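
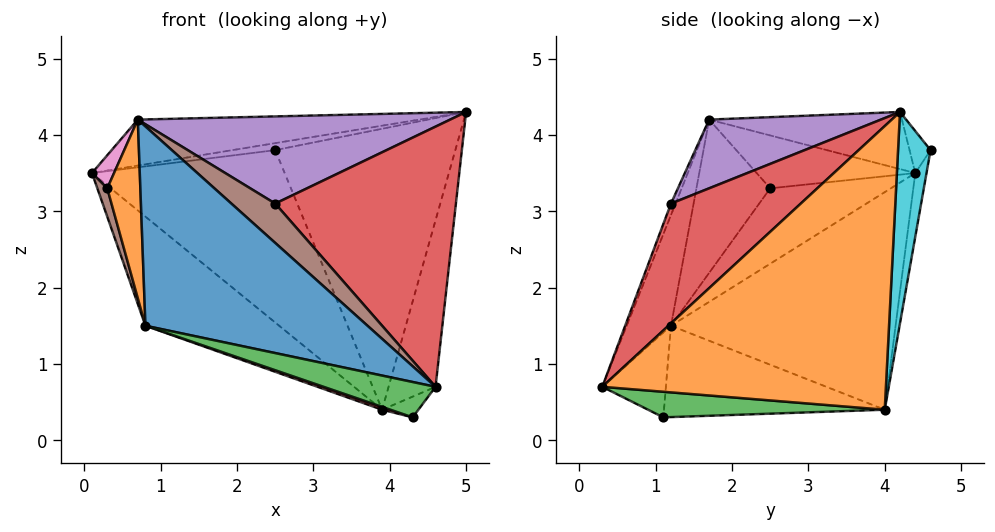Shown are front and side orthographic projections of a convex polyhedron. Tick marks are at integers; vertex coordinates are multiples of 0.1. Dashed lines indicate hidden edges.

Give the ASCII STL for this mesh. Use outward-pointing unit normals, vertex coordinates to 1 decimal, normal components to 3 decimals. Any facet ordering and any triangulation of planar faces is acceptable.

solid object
 facet normal -0.149 0.217 0.965
  outer loop
   vertex 0.7 1.7 4.2
   vertex 5.0 4.2 4.3
   vertex 0.1 4.4 3.5
  endloop
 endfacet
 facet normal 0.948 0.157 -0.276
  outer loop
   vertex 3.9 4.0 0.4
   vertex 5.0 4.2 4.3
   vertex 4.6 0.3 0.7
  endloop
 endfacet
 facet normal 0.905 0.139 -0.402
  outer loop
   vertex 3.9 4.0 0.4
   vertex 4.6 0.3 0.7
   vertex 4.3 1.1 0.3
  endloop
 endfacet
 facet normal 0.452 -0.630 0.632
  outer loop
   vertex 2.5 1.2 3.1
   vertex 4.6 0.3 0.7
   vertex 5.0 4.2 4.3
  endloop
 endfacet
 facet normal 0.310 -0.565 0.765
  outer loop
   vertex 2.5 1.2 3.1
   vertex 5.0 4.2 4.3
   vertex 0.7 1.7 4.2
  endloop
 endfacet
 facet normal -0.100 -0.957 0.271
  outer loop
   vertex 2.5 1.2 3.1
   vertex 0.7 1.7 4.2
   vertex 4.6 0.3 0.7
  endloop
 endfacet
 facet normal -0.944 -0.131 0.303
  outer loop
   vertex 0.3 2.5 3.3
   vertex 0.7 1.7 4.2
   vertex 0.1 4.4 3.5
  endloop
 endfacet
 facet normal -0.143 0.292 0.946
  outer loop
   vertex 2.5 4.6 3.8
   vertex 0.1 4.4 3.5
   vertex 5.0 4.2 4.3
  endloop
 endfacet
 facet normal -0.057 0.979 -0.196
  outer loop
   vertex 2.5 4.6 3.8
   vertex 3.9 4.0 0.4
   vertex 0.1 4.4 3.5
  endloop
 endfacet
 facet normal 0.177 0.979 -0.100
  outer loop
   vertex 2.5 4.6 3.8
   vertex 5.0 4.2 4.3
   vertex 3.9 4.0 0.4
  endloop
 endfacet
 facet normal -0.193 -0.966 0.172
  outer loop
   vertex 0.8 1.2 1.5
   vertex 4.6 0.3 0.7
   vertex 0.7 1.7 4.2
  endloop
 endfacet
 facet normal -0.912 -0.409 0.042
  outer loop
   vertex 0.8 1.2 1.5
   vertex 0.7 1.7 4.2
   vertex 0.3 2.5 3.3
  endloop
 endfacet
 facet normal -0.291 -0.513 -0.807
  outer loop
   vertex 0.8 1.2 1.5
   vertex 4.3 1.1 0.3
   vertex 4.6 0.3 0.7
  endloop
 endfacet
 facet normal -0.325 -0.012 -0.946
  outer loop
   vertex 0.8 1.2 1.5
   vertex 3.9 4.0 0.4
   vertex 4.3 1.1 0.3
  endloop
 endfacet
 facet normal -0.572 0.341 -0.746
  outer loop
   vertex 0.8 1.2 1.5
   vertex 0.1 4.4 3.5
   vertex 3.9 4.0 0.4
  endloop
 endfacet
 facet normal -0.974 -0.080 -0.213
  outer loop
   vertex 0.8 1.2 1.5
   vertex 0.3 2.5 3.3
   vertex 0.1 4.4 3.5
  endloop
 endfacet
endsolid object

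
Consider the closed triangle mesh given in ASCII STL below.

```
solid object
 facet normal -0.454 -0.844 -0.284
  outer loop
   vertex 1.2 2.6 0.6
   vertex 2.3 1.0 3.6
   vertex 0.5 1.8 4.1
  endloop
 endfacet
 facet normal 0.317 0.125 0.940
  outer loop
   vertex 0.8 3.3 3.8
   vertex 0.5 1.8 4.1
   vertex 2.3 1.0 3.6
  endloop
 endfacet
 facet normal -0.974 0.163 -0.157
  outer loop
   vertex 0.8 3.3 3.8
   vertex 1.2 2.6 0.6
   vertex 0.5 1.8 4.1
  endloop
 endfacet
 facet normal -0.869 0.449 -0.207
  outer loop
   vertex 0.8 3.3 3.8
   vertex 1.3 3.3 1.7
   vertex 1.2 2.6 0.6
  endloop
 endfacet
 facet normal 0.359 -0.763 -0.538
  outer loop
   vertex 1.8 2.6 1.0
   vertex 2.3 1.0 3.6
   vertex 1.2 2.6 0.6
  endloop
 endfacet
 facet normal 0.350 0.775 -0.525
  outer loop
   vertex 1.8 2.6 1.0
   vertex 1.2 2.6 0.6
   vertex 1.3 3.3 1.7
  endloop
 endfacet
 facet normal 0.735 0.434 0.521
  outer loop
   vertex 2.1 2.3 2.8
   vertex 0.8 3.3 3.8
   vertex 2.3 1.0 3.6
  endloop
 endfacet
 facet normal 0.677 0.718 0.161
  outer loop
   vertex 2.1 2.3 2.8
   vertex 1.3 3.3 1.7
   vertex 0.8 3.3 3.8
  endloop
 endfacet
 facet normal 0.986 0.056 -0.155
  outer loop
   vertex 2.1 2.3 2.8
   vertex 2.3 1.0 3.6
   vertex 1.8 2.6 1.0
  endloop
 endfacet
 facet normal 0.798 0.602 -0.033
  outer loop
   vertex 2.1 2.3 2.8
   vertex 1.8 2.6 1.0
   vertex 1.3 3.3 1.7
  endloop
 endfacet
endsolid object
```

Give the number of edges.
15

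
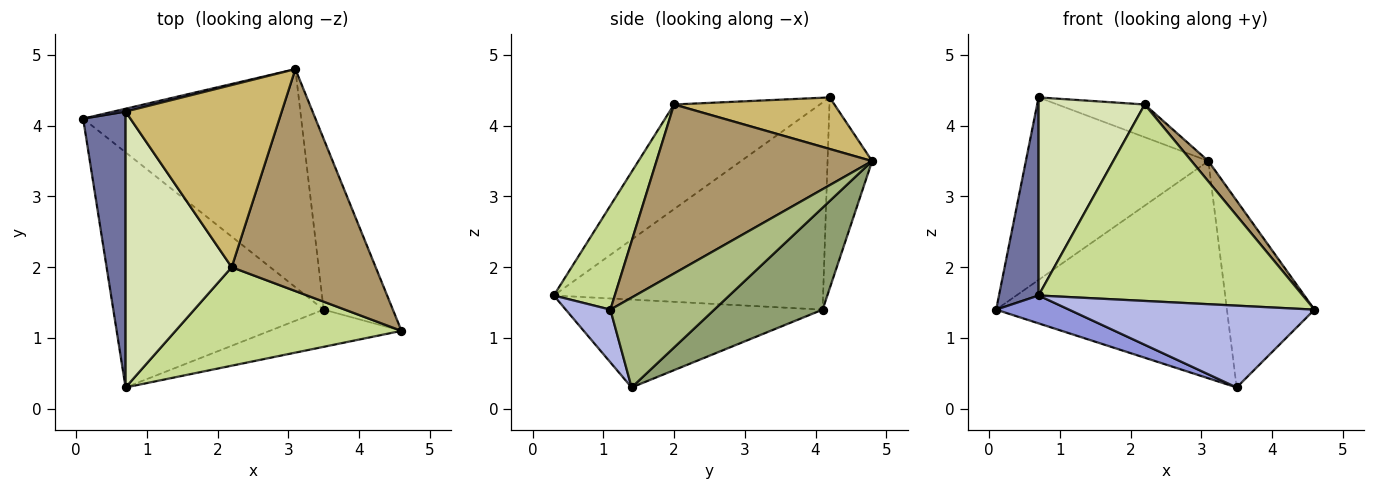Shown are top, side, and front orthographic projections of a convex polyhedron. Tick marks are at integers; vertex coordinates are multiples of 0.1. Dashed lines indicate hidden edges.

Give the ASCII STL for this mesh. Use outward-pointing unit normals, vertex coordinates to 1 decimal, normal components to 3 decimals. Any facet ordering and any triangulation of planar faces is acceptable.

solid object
 facet normal -0.970 -0.143 0.199
  outer loop
   vertex 0.7 4.2 4.4
   vertex 0.1 4.1 1.4
   vertex 0.7 0.3 1.6
  endloop
 endfacet
 facet normal -0.237 0.971 0.015
  outer loop
   vertex 3.1 4.8 3.5
   vertex 0.1 4.1 1.4
   vertex 0.7 4.2 4.4
  endloop
 endfacet
 facet normal -0.383 -0.109 -0.917
  outer loop
   vertex 3.5 1.4 0.3
   vertex 0.7 0.3 1.6
   vertex 0.1 4.1 1.4
  endloop
 endfacet
 facet normal 0.163 -0.898 -0.408
  outer loop
   vertex 3.5 1.4 0.3
   vertex 4.6 1.1 1.4
   vertex 0.7 0.3 1.6
  endloop
 endfacet
 facet normal 0.314 0.670 -0.673
  outer loop
   vertex 3.5 1.4 0.3
   vertex 0.1 4.1 1.4
   vertex 3.1 4.8 3.5
  endloop
 endfacet
 facet normal 0.659 0.555 -0.508
  outer loop
   vertex 3.5 1.4 0.3
   vertex 3.1 4.8 3.5
   vertex 4.6 1.1 1.4
  endloop
 endfacet
 facet normal 0.202 -0.875 0.439
  outer loop
   vertex 2.2 2.0 4.3
   vertex 0.7 0.3 1.6
   vertex 4.6 1.1 1.4
  endloop
 endfacet
 facet normal -0.625 -0.455 0.634
  outer loop
   vertex 2.2 2.0 4.3
   vertex 0.7 4.2 4.4
   vertex 0.7 0.3 1.6
  endloop
 endfacet
 facet normal 0.760 -0.059 0.647
  outer loop
   vertex 2.2 2.0 4.3
   vertex 4.6 1.1 1.4
   vertex 3.1 4.8 3.5
  endloop
 endfacet
 facet normal 0.309 0.168 0.936
  outer loop
   vertex 2.2 2.0 4.3
   vertex 3.1 4.8 3.5
   vertex 0.7 4.2 4.4
  endloop
 endfacet
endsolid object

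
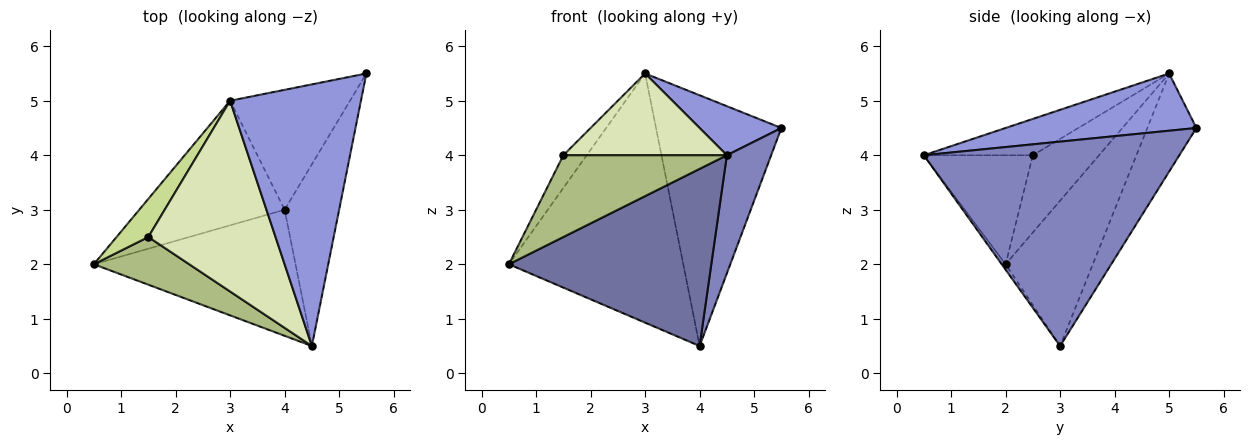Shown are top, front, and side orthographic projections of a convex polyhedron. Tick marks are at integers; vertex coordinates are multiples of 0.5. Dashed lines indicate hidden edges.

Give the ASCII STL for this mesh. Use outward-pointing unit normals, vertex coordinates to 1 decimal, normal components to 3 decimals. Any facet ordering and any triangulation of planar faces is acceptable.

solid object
 facet normal -0.016 -0.815 -0.580
  outer loop
   vertex 4.0 3.0 0.5
   vertex 4.5 0.5 4.0
   vertex 0.5 2.0 2.0
  endloop
 endfacet
 facet normal 0.953 -0.165 -0.254
  outer loop
   vertex 4.0 3.0 0.5
   vertex 5.5 5.5 4.5
   vertex 4.5 0.5 4.0
  endloop
 endfacet
 facet normal 0.395 -0.169 0.903
  outer loop
   vertex 3.0 5.0 5.5
   vertex 4.5 0.5 4.0
   vertex 5.5 5.5 4.5
  endloop
 endfacet
 facet normal -0.408 0.816 -0.408
  outer loop
   vertex 3.0 5.0 5.5
   vertex 4.0 3.0 0.5
   vertex 0.5 2.0 2.0
  endloop
 endfacet
 facet normal -0.333 0.851 -0.407
  outer loop
   vertex 3.0 5.0 5.5
   vertex 5.5 5.5 4.5
   vertex 4.0 3.0 0.5
  endloop
 endfacet
 facet normal -0.499 -0.749 0.437
  outer loop
   vertex 1.5 2.5 4.0
   vertex 0.5 2.0 2.0
   vertex 4.5 0.5 4.0
  endloop
 endfacet
 facet normal -0.879 0.310 0.362
  outer loop
   vertex 1.5 2.5 4.0
   vertex 3.0 5.0 5.5
   vertex 0.5 2.0 2.0
  endloop
 endfacet
 facet normal -0.254 -0.381 0.889
  outer loop
   vertex 1.5 2.5 4.0
   vertex 4.5 0.5 4.0
   vertex 3.0 5.0 5.5
  endloop
 endfacet
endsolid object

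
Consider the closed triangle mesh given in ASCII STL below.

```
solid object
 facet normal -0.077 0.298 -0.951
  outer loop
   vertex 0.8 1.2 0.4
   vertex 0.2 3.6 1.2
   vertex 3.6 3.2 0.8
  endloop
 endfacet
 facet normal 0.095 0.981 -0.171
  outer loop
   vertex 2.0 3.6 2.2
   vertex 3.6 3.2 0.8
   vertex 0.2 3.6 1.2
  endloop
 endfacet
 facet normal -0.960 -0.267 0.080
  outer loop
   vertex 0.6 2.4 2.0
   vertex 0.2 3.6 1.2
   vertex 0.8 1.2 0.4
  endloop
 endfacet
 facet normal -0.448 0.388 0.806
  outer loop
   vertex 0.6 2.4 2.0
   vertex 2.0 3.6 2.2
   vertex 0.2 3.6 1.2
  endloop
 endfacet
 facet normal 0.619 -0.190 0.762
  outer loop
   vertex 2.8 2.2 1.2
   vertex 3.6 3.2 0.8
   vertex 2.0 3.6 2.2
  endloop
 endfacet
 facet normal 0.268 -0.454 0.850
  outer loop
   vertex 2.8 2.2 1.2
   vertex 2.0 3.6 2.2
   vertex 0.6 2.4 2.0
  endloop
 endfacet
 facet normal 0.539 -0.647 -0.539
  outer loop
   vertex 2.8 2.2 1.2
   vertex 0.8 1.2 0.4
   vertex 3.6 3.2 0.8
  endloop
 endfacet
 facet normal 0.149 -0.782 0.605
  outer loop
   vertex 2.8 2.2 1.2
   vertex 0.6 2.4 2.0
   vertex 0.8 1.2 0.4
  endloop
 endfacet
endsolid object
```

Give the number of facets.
8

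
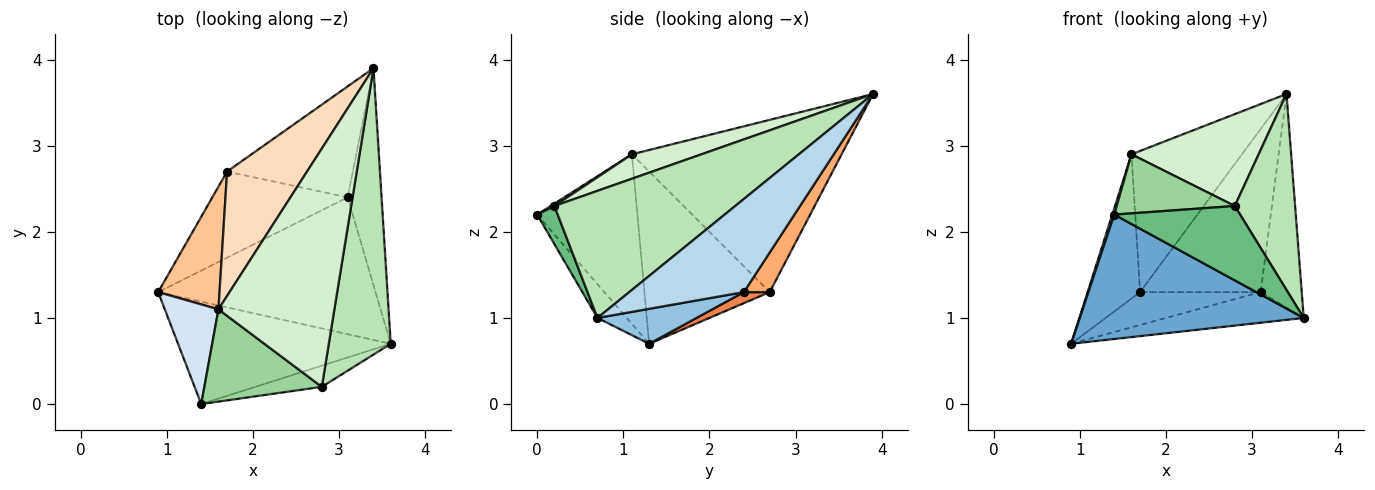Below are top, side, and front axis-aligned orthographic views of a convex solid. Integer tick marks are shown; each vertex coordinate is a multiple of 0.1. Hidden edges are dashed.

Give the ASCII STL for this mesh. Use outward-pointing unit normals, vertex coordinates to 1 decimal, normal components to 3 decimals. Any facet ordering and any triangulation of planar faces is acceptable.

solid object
 facet normal -0.100 -0.768 -0.632
  outer loop
   vertex 1.4 0.0 2.2
   vertex 0.9 1.3 0.7
   vertex 3.6 0.7 1.0
  endloop
 endfacet
 facet normal 0.155 0.216 -0.964
  outer loop
   vertex 3.1 2.4 1.3
   vertex 3.6 0.7 1.0
   vertex 0.9 1.3 0.7
  endloop
 endfacet
 facet normal 0.890 0.319 -0.324
  outer loop
   vertex 3.1 2.4 1.3
   vertex 3.4 3.9 3.6
   vertex 3.6 0.7 1.0
  endloop
 endfacet
 facet normal -0.953 -0.019 0.302
  outer loop
   vertex 1.6 1.1 2.9
   vertex 0.9 1.3 0.7
   vertex 1.4 0.0 2.2
  endloop
 endfacet
 facet normal 0.076 0.356 -0.932
  outer loop
   vertex 1.7 2.7 1.3
   vertex 3.1 2.4 1.3
   vertex 0.9 1.3 0.7
  endloop
 endfacet
 facet normal 0.174 0.814 -0.554
  outer loop
   vertex 1.7 2.7 1.3
   vertex 3.4 3.9 3.6
   vertex 3.1 2.4 1.3
  endloop
 endfacet
 facet normal -0.876 0.367 0.312
  outer loop
   vertex 1.7 2.7 1.3
   vertex 0.9 1.3 0.7
   vertex 1.6 1.1 2.9
  endloop
 endfacet
 facet normal -0.818 0.431 0.380
  outer loop
   vertex 1.7 2.7 1.3
   vertex 1.6 1.1 2.9
   vertex 3.4 3.9 3.6
  endloop
 endfacet
 facet normal 0.155 -0.950 -0.270
  outer loop
   vertex 2.8 0.2 2.3
   vertex 1.4 0.0 2.2
   vertex 3.6 0.7 1.0
  endloop
 endfacet
 facet normal 0.017 -0.539 0.842
  outer loop
   vertex 2.8 0.2 2.3
   vertex 1.6 1.1 2.9
   vertex 1.4 0.0 2.2
  endloop
 endfacet
 facet normal 0.861 -0.287 0.420
  outer loop
   vertex 2.8 0.2 2.3
   vertex 3.6 0.7 1.0
   vertex 3.4 3.9 3.6
  endloop
 endfacet
 facet normal 0.193 -0.353 0.916
  outer loop
   vertex 2.8 0.2 2.3
   vertex 3.4 3.9 3.6
   vertex 1.6 1.1 2.9
  endloop
 endfacet
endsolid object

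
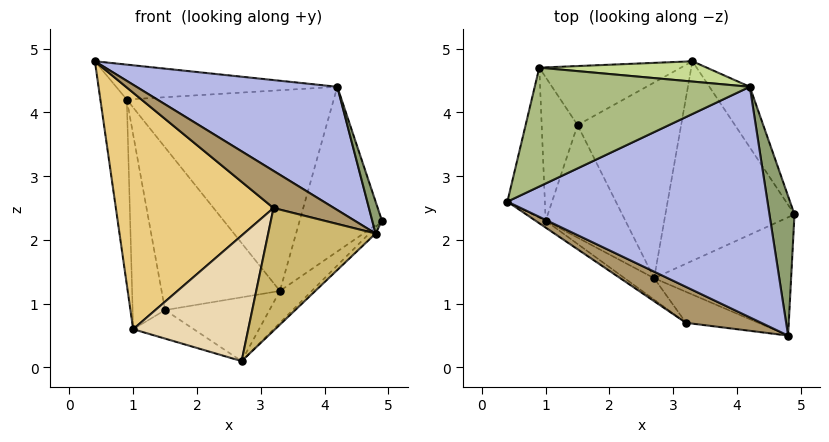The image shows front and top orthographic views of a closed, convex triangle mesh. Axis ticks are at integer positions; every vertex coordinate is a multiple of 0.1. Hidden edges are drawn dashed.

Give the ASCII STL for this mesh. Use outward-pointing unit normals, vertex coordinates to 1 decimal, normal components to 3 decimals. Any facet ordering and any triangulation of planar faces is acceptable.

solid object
 facet normal 0.675 0.116 -0.728
  outer loop
   vertex 2.7 1.4 0.1
   vertex 3.3 4.8 1.2
   vertex 4.9 2.4 2.3
  endloop
 endfacet
 facet normal 0.855 0.487 -0.179
  outer loop
   vertex 4.2 4.4 4.4
   vertex 4.9 2.4 2.3
   vertex 3.3 4.8 1.2
  endloop
 endfacet
 facet normal 0.698 0.039 -0.715
  outer loop
   vertex 4.8 0.5 2.1
   vertex 2.7 1.4 0.1
   vertex 4.9 2.4 2.3
  endloop
 endfacet
 facet normal 0.301 -0.450 0.841
  outer loop
   vertex 4.8 0.5 2.1
   vertex 4.2 4.4 4.4
   vertex 0.4 2.6 4.8
  endloop
 endfacet
 facet normal 0.916 -0.089 0.390
  outer loop
   vertex 4.8 0.5 2.1
   vertex 4.9 2.4 2.3
   vertex 4.2 4.4 4.4
  endloop
 endfacet
 facet normal -0.033 0.282 0.959
  outer loop
   vertex 0.9 4.7 4.2
   vertex 0.4 2.6 4.8
   vertex 4.2 4.4 4.4
  endloop
 endfacet
 facet normal 0.084 0.991 0.100
  outer loop
   vertex 0.9 4.7 4.2
   vertex 4.2 4.4 4.4
   vertex 3.3 4.8 1.2
  endloop
 endfacet
 facet normal -0.970 0.188 -0.152
  outer loop
   vertex 0.9 4.7 4.2
   vertex 1.0 2.3 0.6
   vertex 0.4 2.6 4.8
  endloop
 endfacet
 facet normal 0.084 -0.716 0.693
  outer loop
   vertex 3.2 0.7 2.5
   vertex 4.8 0.5 2.1
   vertex 0.4 2.6 4.8
  endloop
 endfacet
 facet normal -0.179 -0.954 -0.241
  outer loop
   vertex 3.2 0.7 2.5
   vertex 2.7 1.4 0.1
   vertex 4.8 0.5 2.1
  endloop
 endfacet
 facet normal -0.575 -0.818 -0.024
  outer loop
   vertex 3.2 0.7 2.5
   vertex 0.4 2.6 4.8
   vertex 1.0 2.3 0.6
  endloop
 endfacet
 facet normal -0.496 -0.856 -0.146
  outer loop
   vertex 3.2 0.7 2.5
   vertex 1.0 2.3 0.6
   vertex 2.7 1.4 0.1
  endloop
 endfacet
 facet normal -0.014 0.310 -0.951
  outer loop
   vertex 1.5 3.8 0.9
   vertex 3.3 4.8 1.2
   vertex 2.7 1.4 0.1
  endloop
 endfacet
 facet normal -0.153 0.243 -0.958
  outer loop
   vertex 1.5 3.8 0.9
   vertex 2.7 1.4 0.1
   vertex 1.0 2.3 0.6
  endloop
 endfacet
 facet normal -0.422 0.852 -0.309
  outer loop
   vertex 1.5 3.8 0.9
   vertex 0.9 4.7 4.2
   vertex 3.3 4.8 1.2
  endloop
 endfacet
 facet normal -0.899 0.352 -0.259
  outer loop
   vertex 1.5 3.8 0.9
   vertex 1.0 2.3 0.6
   vertex 0.9 4.7 4.2
  endloop
 endfacet
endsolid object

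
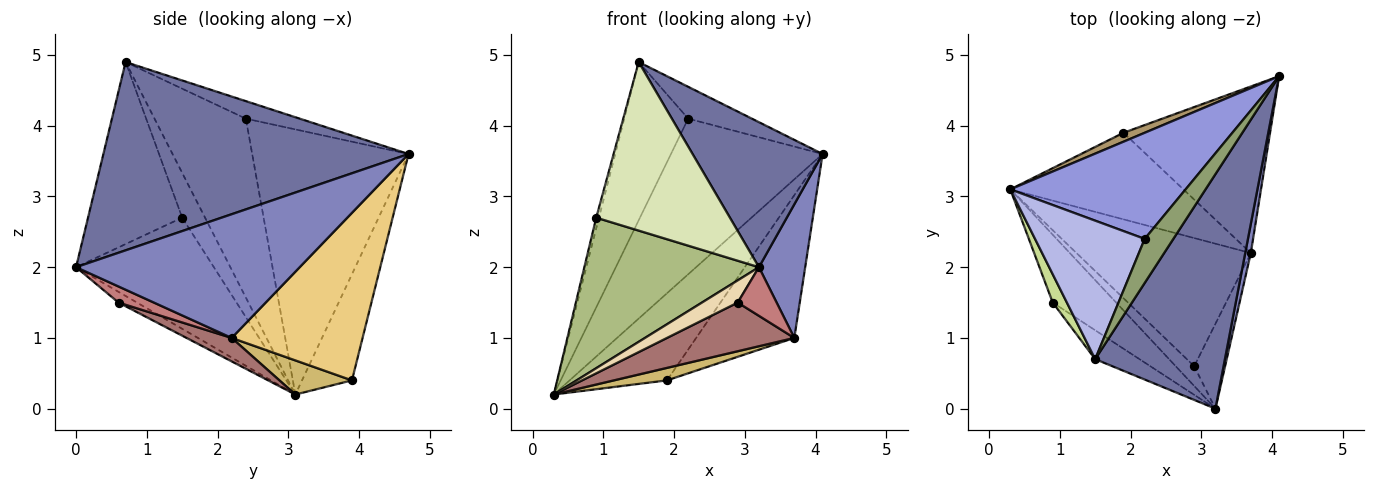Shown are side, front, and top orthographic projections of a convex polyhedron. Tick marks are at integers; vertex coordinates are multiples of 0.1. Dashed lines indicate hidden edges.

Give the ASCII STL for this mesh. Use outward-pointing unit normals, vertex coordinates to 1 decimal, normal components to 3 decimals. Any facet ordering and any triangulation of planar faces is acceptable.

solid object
 facet normal 0.777 -0.331 0.535
  outer loop
   vertex 1.5 0.7 4.9
   vertex 3.2 0.0 2.0
   vertex 4.1 4.7 3.6
  endloop
 endfacet
 facet normal 0.978 -0.202 0.044
  outer loop
   vertex 3.7 2.2 1.0
   vertex 4.1 4.7 3.6
   vertex 3.2 0.0 2.0
  endloop
 endfacet
 facet normal -0.648 0.629 0.429
  outer loop
   vertex 2.2 2.4 4.1
   vertex 4.1 4.7 3.6
   vertex 0.3 3.1 0.2
  endloop
 endfacet
 facet normal -0.732 0.513 0.449
  outer loop
   vertex 2.2 2.4 4.1
   vertex 0.3 3.1 0.2
   vertex 1.5 0.7 4.9
  endloop
 endfacet
 facet normal -0.444 0.525 0.726
  outer loop
   vertex 2.2 2.4 4.1
   vertex 1.5 0.7 4.9
   vertex 4.1 4.7 3.6
  endloop
 endfacet
 facet normal -0.584 -0.740 -0.333
  outer loop
   vertex 0.9 1.5 2.7
   vertex 0.3 3.1 0.2
   vertex 3.2 0.0 2.0
  endloop
 endfacet
 facet normal -0.948 0.112 0.299
  outer loop
   vertex 0.9 1.5 2.7
   vertex 1.5 0.7 4.9
   vertex 0.3 3.1 0.2
  endloop
 endfacet
 facet normal -0.570 -0.810 -0.139
  outer loop
   vertex 0.9 1.5 2.7
   vertex 3.2 0.0 2.0
   vertex 1.5 0.7 4.9
  endloop
 endfacet
 facet normal -0.454 0.886 0.091
  outer loop
   vertex 1.9 3.9 0.4
   vertex 0.3 3.1 0.2
   vertex 4.1 4.7 3.6
  endloop
 endfacet
 facet normal 0.191 -0.140 -0.971
  outer loop
   vertex 1.9 3.9 0.4
   vertex 3.7 2.2 1.0
   vertex 0.3 3.1 0.2
  endloop
 endfacet
 facet normal 0.655 0.492 -0.573
  outer loop
   vertex 1.9 3.9 0.4
   vertex 4.1 4.7 3.6
   vertex 3.7 2.2 1.0
  endloop
 endfacet
 facet normal -0.360 -0.697 -0.620
  outer loop
   vertex 2.9 0.6 1.5
   vertex 3.2 0.0 2.0
   vertex 0.3 3.1 0.2
  endloop
 endfacet
 facet normal 0.125 -0.352 -0.927
  outer loop
   vertex 2.9 0.6 1.5
   vertex 0.3 3.1 0.2
   vertex 3.7 2.2 1.0
  endloop
 endfacet
 facet normal 0.412 -0.453 -0.791
  outer loop
   vertex 2.9 0.6 1.5
   vertex 3.7 2.2 1.0
   vertex 3.2 0.0 2.0
  endloop
 endfacet
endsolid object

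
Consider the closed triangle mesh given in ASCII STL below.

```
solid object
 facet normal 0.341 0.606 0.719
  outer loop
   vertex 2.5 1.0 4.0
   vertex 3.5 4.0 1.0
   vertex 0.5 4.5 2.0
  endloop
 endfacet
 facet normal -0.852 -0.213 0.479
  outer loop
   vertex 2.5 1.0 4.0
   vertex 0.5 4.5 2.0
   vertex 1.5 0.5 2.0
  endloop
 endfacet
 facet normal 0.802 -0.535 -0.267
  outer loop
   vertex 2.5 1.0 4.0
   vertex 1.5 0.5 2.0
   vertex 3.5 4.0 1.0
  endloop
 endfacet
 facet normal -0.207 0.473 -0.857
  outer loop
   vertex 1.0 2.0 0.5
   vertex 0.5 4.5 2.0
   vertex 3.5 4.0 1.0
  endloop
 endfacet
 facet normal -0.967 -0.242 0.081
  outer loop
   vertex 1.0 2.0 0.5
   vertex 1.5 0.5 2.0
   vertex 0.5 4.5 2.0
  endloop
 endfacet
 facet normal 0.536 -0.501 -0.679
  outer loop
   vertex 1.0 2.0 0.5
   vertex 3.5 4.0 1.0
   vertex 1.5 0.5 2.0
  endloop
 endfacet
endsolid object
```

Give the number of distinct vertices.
5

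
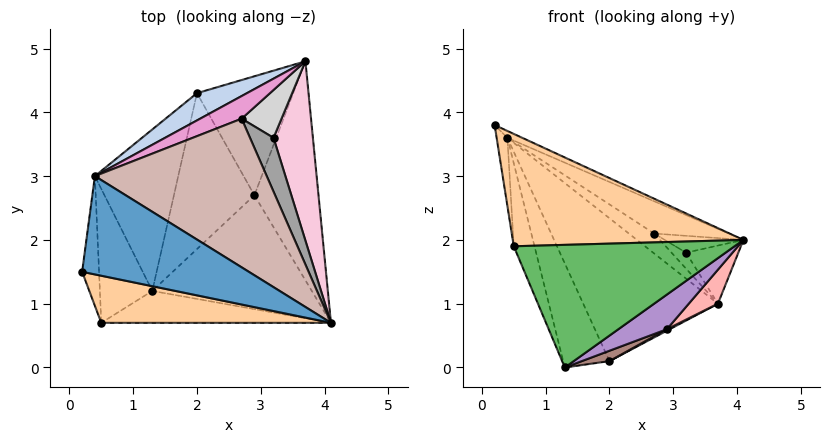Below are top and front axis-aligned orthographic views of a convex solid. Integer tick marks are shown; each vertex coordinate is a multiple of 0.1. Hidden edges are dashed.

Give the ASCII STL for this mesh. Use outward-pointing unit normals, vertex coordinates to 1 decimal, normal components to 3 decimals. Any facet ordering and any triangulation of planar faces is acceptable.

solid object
 facet normal 0.429 0.063 0.901
  outer loop
   vertex 0.4 3.0 3.6
   vertex 0.2 1.5 3.8
   vertex 4.1 0.7 2.0
  endloop
 endfacet
 facet normal -0.362 0.916 0.175
  outer loop
   vertex 0.4 3.0 3.6
   vertex 3.7 4.8 1.0
   vertex 2.0 4.3 0.1
  endloop
 endfacet
 facet normal -0.916 0.218 -0.338
  outer loop
   vertex 0.4 3.0 3.6
   vertex 2.0 4.3 0.1
   vertex 1.3 1.2 0.0
  endloop
 endfacet
 facet normal -0.011 -0.922 0.387
  outer loop
   vertex 0.5 0.7 1.9
   vertex 4.1 0.7 2.0
   vertex 0.2 1.5 3.8
  endloop
 endfacet
 facet normal 0.007 -0.968 -0.252
  outer loop
   vertex 0.5 0.7 1.9
   vertex 1.3 1.2 0.0
   vertex 4.1 0.7 2.0
  endloop
 endfacet
 facet normal -0.975 0.104 -0.198
  outer loop
   vertex 0.5 0.7 1.9
   vertex 0.2 1.5 3.8
   vertex 0.4 3.0 3.6
  endloop
 endfacet
 facet normal -0.920 0.206 -0.333
  outer loop
   vertex 0.5 0.7 1.9
   vertex 0.4 3.0 3.6
   vertex 1.3 1.2 0.0
  endloop
 endfacet
 facet normal 0.668 -0.114 -0.736
  outer loop
   vertex 2.9 2.7 0.6
   vertex 3.7 4.8 1.0
   vertex 4.1 0.7 2.0
  endloop
 endfacet
 facet normal 0.534 -0.246 -0.809
  outer loop
   vertex 2.9 2.7 0.6
   vertex 4.1 0.7 2.0
   vertex 1.3 1.2 0.0
  endloop
 endfacet
 facet normal 0.470 -0.011 -0.882
  outer loop
   vertex 2.9 2.7 0.6
   vertex 2.0 4.3 0.1
   vertex 3.7 4.8 1.0
  endloop
 endfacet
 facet normal 0.400 -0.061 -0.915
  outer loop
   vertex 2.9 2.7 0.6
   vertex 1.3 1.2 0.0
   vertex 2.0 4.3 0.1
  endloop
 endfacet
 facet normal 0.485 0.185 0.855
  outer loop
   vertex 2.7 3.9 2.1
   vertex 0.4 3.0 3.6
   vertex 4.1 0.7 2.0
  endloop
 endfacet
 facet normal 0.225 0.644 0.731
  outer loop
   vertex 2.7 3.9 2.1
   vertex 3.7 4.8 1.0
   vertex 0.4 3.0 3.6
  endloop
 endfacet
 facet normal 0.616 0.243 0.749
  outer loop
   vertex 3.2 3.6 1.8
   vertex 4.1 0.7 2.0
   vertex 3.7 4.8 1.0
  endloop
 endfacet
 facet normal 0.601 0.239 0.763
  outer loop
   vertex 3.2 3.6 1.8
   vertex 2.7 3.9 2.1
   vertex 4.1 0.7 2.0
  endloop
 endfacet
 facet normal 0.605 0.252 0.756
  outer loop
   vertex 3.2 3.6 1.8
   vertex 3.7 4.8 1.0
   vertex 2.7 3.9 2.1
  endloop
 endfacet
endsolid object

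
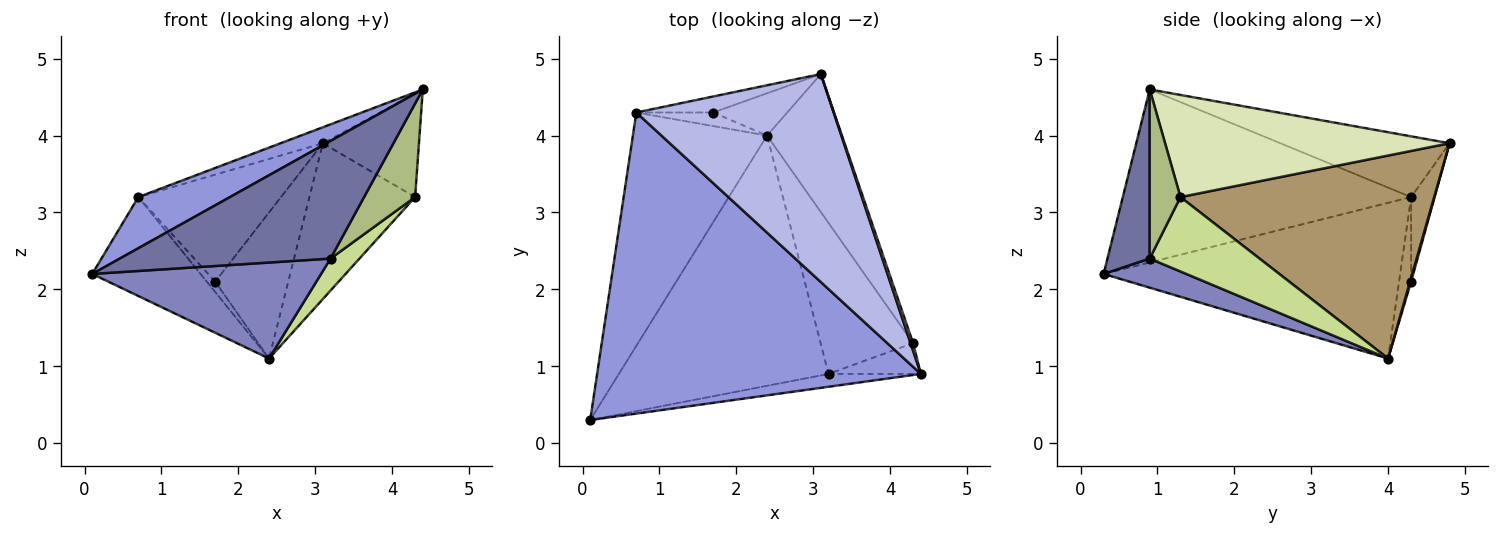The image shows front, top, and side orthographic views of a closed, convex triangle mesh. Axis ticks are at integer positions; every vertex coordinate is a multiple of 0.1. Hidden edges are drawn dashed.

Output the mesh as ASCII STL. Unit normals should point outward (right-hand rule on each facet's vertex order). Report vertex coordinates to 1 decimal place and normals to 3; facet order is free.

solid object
 facet normal 0.196 -0.975 -0.107
  outer loop
   vertex 3.2 0.9 2.4
   vertex 4.4 0.9 4.6
   vertex 0.1 0.3 2.2
  endloop
 endfacet
 facet normal 0.128 -0.355 -0.926
  outer loop
   vertex 3.2 0.9 2.4
   vertex 0.1 0.3 2.2
   vertex 2.4 4.0 1.1
  endloop
 endfacet
 facet normal -0.466 -0.148 0.872
  outer loop
   vertex 0.7 4.3 3.2
   vertex 0.1 0.3 2.2
   vertex 4.4 0.9 4.6
  endloop
 endfacet
 facet normal -0.293 0.073 0.953
  outer loop
   vertex 0.7 4.3 3.2
   vertex 4.4 0.9 4.6
   vertex 3.1 4.8 3.9
  endloop
 endfacet
 facet normal -0.730 0.267 -0.629
  outer loop
   vertex 0.7 4.3 3.2
   vertex 2.4 4.0 1.1
   vertex 0.1 0.3 2.2
  endloop
 endfacet
 facet normal 0.497 -0.824 -0.271
  outer loop
   vertex 4.3 1.3 3.2
   vertex 4.4 0.9 4.6
   vertex 3.2 0.9 2.4
  endloop
 endfacet
 facet normal 0.618 -0.163 -0.769
  outer loop
   vertex 4.3 1.3 3.2
   vertex 3.2 0.9 2.4
   vertex 2.4 4.0 1.1
  endloop
 endfacet
 facet normal 0.947 0.320 0.024
  outer loop
   vertex 4.3 1.3 3.2
   vertex 3.1 4.8 3.9
   vertex 4.4 0.9 4.6
  endloop
 endfacet
 facet normal 0.874 0.364 -0.322
  outer loop
   vertex 4.3 1.3 3.2
   vertex 2.4 4.0 1.1
   vertex 3.1 4.8 3.9
  endloop
 endfacet
 facet normal 0.014 0.960 -0.278
  outer loop
   vertex 1.7 4.3 2.1
   vertex 3.1 4.8 3.9
   vertex 2.4 4.0 1.1
  endloop
 endfacet
 facet normal -0.161 0.976 -0.146
  outer loop
   vertex 1.7 4.3 2.1
   vertex 0.7 4.3 3.2
   vertex 3.1 4.8 3.9
  endloop
 endfacet
 facet normal -0.658 0.458 -0.598
  outer loop
   vertex 1.7 4.3 2.1
   vertex 2.4 4.0 1.1
   vertex 0.7 4.3 3.2
  endloop
 endfacet
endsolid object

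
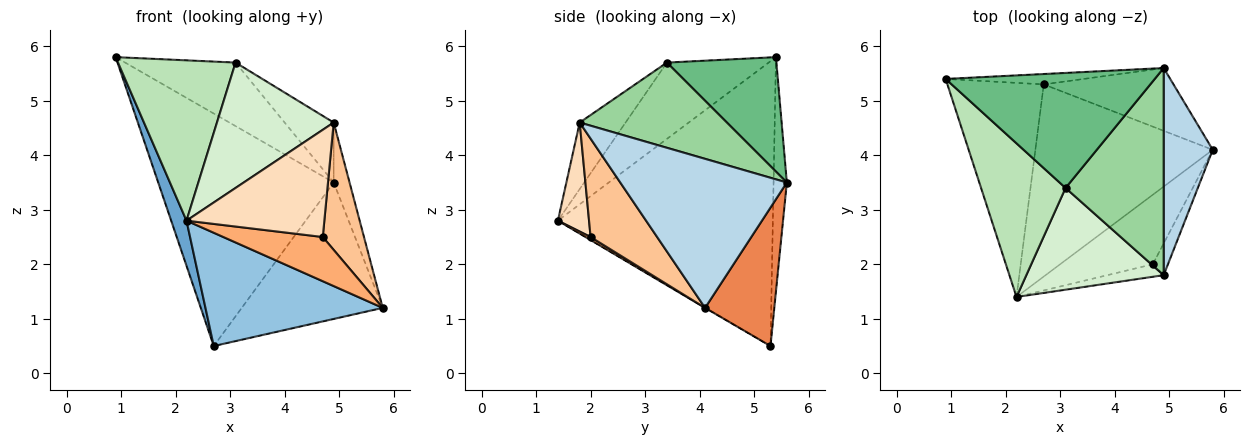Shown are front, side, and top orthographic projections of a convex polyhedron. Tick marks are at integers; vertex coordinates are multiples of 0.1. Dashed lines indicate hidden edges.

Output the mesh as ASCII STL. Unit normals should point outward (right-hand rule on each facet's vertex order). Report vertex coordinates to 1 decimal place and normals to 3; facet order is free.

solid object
 facet normal -0.945 -0.067 -0.320
  outer loop
   vertex 2.7 5.3 0.5
   vertex 2.2 1.4 2.8
   vertex 0.9 5.4 5.8
  endloop
 endfacet
 facet normal -0.002 -0.508 -0.861
  outer loop
   vertex 2.7 5.3 0.5
   vertex 5.8 4.1 1.2
   vertex 2.2 1.4 2.8
  endloop
 endfacet
 facet normal 0.946 0.090 0.311
  outer loop
   vertex 4.9 5.6 3.5
   vertex 4.9 1.8 4.6
   vertex 5.8 4.1 1.2
  endloop
 endfacet
 facet normal -0.075 0.996 -0.044
  outer loop
   vertex 4.9 5.6 3.5
   vertex 2.7 5.3 0.5
   vertex 0.9 5.4 5.8
  endloop
 endfacet
 facet normal 0.407 0.830 -0.382
  outer loop
   vertex 4.9 5.6 3.5
   vertex 5.8 4.1 1.2
   vertex 2.7 5.3 0.5
  endloop
 endfacet
 facet normal 0.028 -0.537 -0.843
  outer loop
   vertex 4.7 2.0 2.5
   vertex 2.2 1.4 2.8
   vertex 5.8 4.1 1.2
  endloop
 endfacet
 facet normal 0.843 -0.522 -0.130
  outer loop
   vertex 4.7 2.0 2.5
   vertex 5.8 4.1 1.2
   vertex 4.9 1.8 4.6
  endloop
 endfacet
 facet normal 0.219 -0.969 -0.113
  outer loop
   vertex 4.7 2.0 2.5
   vertex 4.9 1.8 4.6
   vertex 2.2 1.4 2.8
  endloop
 endfacet
 facet normal 0.432 0.436 0.789
  outer loop
   vertex 3.1 3.4 5.7
   vertex 4.9 5.6 3.5
   vertex 0.9 5.4 5.8
  endloop
 endfacet
 facet normal 0.641 0.214 0.738
  outer loop
   vertex 3.1 3.4 5.7
   vertex 4.9 1.8 4.6
   vertex 4.9 5.6 3.5
  endloop
 endfacet
 facet normal -0.530 -0.612 0.587
  outer loop
   vertex 3.1 3.4 5.7
   vertex 0.9 5.4 5.8
   vertex 2.2 1.4 2.8
  endloop
 endfacet
 facet normal -0.292 -0.743 0.603
  outer loop
   vertex 3.1 3.4 5.7
   vertex 2.2 1.4 2.8
   vertex 4.9 1.8 4.6
  endloop
 endfacet
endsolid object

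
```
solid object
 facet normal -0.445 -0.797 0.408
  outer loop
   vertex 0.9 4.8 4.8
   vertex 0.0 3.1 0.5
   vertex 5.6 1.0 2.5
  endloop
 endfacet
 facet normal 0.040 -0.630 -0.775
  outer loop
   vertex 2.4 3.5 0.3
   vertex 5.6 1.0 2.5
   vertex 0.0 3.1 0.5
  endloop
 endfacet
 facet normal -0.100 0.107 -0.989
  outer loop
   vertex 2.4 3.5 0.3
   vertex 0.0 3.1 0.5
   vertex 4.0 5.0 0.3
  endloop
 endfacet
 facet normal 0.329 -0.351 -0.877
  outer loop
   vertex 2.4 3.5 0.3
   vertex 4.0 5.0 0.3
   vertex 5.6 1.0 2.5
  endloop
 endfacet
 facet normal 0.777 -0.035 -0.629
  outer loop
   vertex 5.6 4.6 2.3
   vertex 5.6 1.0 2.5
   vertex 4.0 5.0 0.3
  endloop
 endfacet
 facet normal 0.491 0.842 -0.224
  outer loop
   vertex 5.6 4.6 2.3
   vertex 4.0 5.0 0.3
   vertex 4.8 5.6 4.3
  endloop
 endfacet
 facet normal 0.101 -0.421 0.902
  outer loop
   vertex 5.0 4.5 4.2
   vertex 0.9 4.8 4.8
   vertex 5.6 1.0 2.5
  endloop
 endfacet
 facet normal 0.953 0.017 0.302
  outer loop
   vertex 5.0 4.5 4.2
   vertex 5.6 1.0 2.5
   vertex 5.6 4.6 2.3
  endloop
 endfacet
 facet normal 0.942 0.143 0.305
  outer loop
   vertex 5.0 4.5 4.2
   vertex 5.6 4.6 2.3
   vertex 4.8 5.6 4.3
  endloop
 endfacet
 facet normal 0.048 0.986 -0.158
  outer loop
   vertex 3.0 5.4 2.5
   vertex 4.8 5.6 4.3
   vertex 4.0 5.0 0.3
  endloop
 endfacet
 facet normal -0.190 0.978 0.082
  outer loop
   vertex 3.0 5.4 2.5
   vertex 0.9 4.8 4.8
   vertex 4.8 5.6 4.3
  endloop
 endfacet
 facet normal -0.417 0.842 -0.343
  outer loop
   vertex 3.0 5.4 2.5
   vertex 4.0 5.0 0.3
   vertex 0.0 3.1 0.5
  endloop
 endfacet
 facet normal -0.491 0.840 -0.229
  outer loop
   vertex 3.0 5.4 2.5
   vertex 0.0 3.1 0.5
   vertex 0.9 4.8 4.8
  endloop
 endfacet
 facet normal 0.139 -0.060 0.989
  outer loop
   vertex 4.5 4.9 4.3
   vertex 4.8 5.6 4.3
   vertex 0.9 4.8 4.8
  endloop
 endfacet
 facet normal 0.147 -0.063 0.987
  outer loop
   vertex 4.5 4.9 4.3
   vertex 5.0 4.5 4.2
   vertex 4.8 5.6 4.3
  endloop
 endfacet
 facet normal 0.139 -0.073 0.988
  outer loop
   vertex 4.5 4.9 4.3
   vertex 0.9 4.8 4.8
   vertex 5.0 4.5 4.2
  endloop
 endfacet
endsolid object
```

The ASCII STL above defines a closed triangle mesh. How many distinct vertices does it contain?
10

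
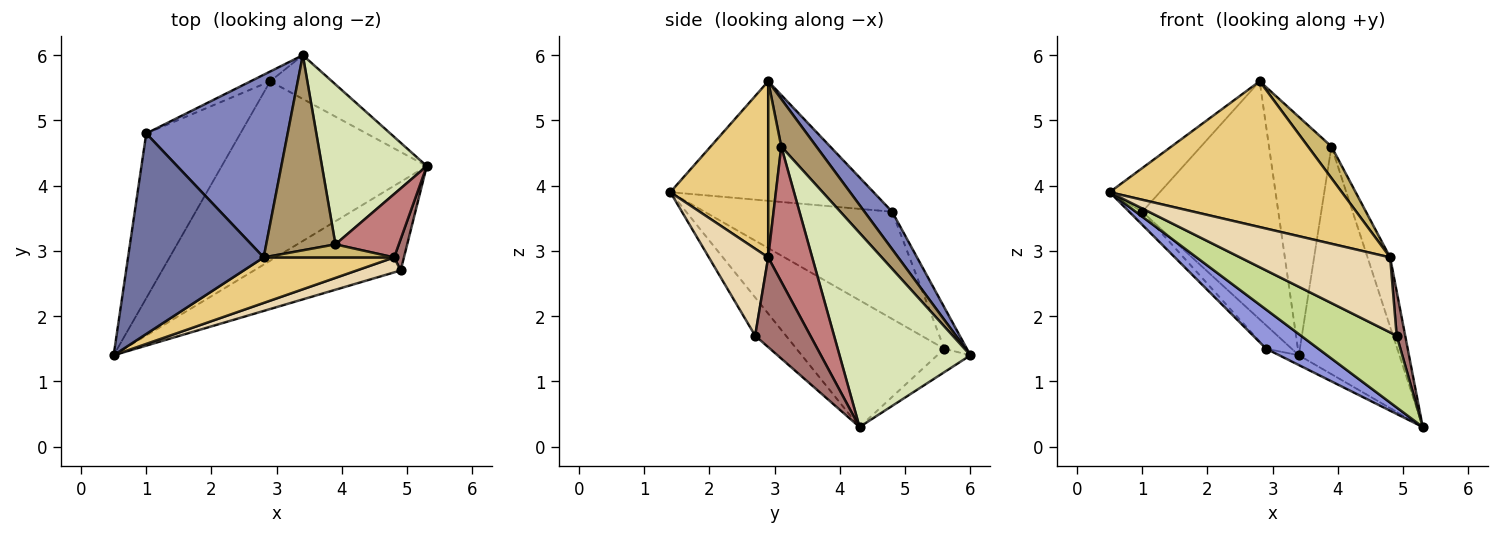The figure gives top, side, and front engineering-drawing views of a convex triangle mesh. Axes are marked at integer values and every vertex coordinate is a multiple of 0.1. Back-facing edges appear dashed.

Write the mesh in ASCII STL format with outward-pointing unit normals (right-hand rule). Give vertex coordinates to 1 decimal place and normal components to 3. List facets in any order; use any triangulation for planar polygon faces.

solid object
 facet normal -0.652 0.161 0.740
  outer loop
   vertex 1.0 4.8 3.6
   vertex 0.5 1.4 3.9
   vertex 2.8 2.9 5.6
  endloop
 endfacet
 facet normal 0.159 0.783 0.601
  outer loop
   vertex 1.0 4.8 3.6
   vertex 2.8 2.9 5.6
   vertex 3.4 6.0 1.4
  endloop
 endfacet
 facet normal -0.517 -0.182 -0.836
  outer loop
   vertex 2.9 5.6 1.5
   vertex 5.3 4.3 0.3
   vertex 0.5 1.4 3.9
  endloop
 endfacet
 facet normal -0.347 0.205 -0.915
  outer loop
   vertex 2.9 5.6 1.5
   vertex 3.4 6.0 1.4
   vertex 5.3 4.3 0.3
  endloop
 endfacet
 facet normal -0.750 0.052 -0.659
  outer loop
   vertex 2.9 5.6 1.5
   vertex 0.5 1.4 3.9
   vertex 1.0 4.8 3.6
  endloop
 endfacet
 facet normal -0.632 0.715 -0.299
  outer loop
   vertex 2.9 5.6 1.5
   vertex 1.0 4.8 3.6
   vertex 3.4 6.0 1.4
  endloop
 endfacet
 facet normal -0.199 -0.617 -0.762
  outer loop
   vertex 4.9 2.7 1.7
   vertex 0.5 1.4 3.9
   vertex 5.3 4.3 0.3
  endloop
 endfacet
 facet normal 0.729 0.560 0.394
  outer loop
   vertex 3.9 3.1 4.6
   vertex 5.3 4.3 0.3
   vertex 3.4 6.0 1.4
  endloop
 endfacet
 facet normal 0.399 0.710 0.581
  outer loop
   vertex 3.9 3.1 4.6
   vertex 3.4 6.0 1.4
   vertex 2.8 2.9 5.6
  endloop
 endfacet
 facet normal 0.458 -0.822 0.339
  outer loop
   vertex 4.8 2.9 2.9
   vertex 3.9 3.1 4.6
   vertex 2.8 2.9 5.6
  endloop
 endfacet
 facet normal 0.373 -0.886 0.276
  outer loop
   vertex 4.8 2.9 2.9
   vertex 2.8 2.9 5.6
   vertex 0.5 1.4 3.9
  endloop
 endfacet
 facet normal 0.361 -0.914 0.183
  outer loop
   vertex 4.8 2.9 2.9
   vertex 0.5 1.4 3.9
   vertex 4.9 2.7 1.7
  endloop
 endfacet
 facet normal 0.983 -0.152 0.107
  outer loop
   vertex 4.8 2.9 2.9
   vertex 4.9 2.7 1.7
   vertex 5.3 4.3 0.3
  endloop
 endfacet
 facet normal 0.821 0.422 0.385
  outer loop
   vertex 4.8 2.9 2.9
   vertex 5.3 4.3 0.3
   vertex 3.9 3.1 4.6
  endloop
 endfacet
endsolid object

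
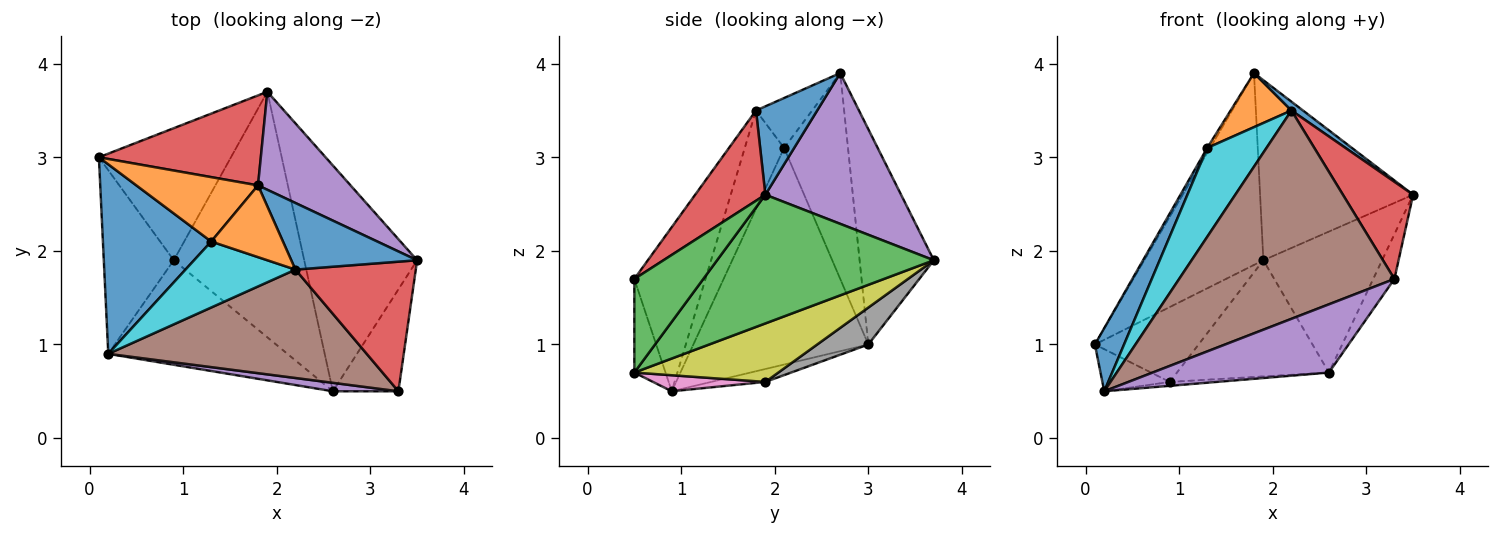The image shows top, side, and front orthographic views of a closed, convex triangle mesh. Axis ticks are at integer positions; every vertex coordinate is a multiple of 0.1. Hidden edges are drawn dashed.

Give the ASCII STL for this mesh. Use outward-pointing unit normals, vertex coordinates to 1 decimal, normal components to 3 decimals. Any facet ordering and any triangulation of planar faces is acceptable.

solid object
 facet normal -0.885 -0.147 0.442
  outer loop
   vertex 1.3 2.1 3.1
   vertex 0.1 3.0 1.0
   vertex 0.2 0.9 0.5
  endloop
 endfacet
 facet normal -0.860 0.039 0.508
  outer loop
   vertex 1.3 2.1 3.1
   vertex 1.8 2.7 3.9
   vertex 0.1 3.0 1.0
  endloop
 endfacet
 facet normal 0.695 0.381 -0.610
  outer loop
   vertex 1.9 3.7 1.9
   vertex 3.5 1.9 2.6
   vertex 2.6 0.5 0.7
  endloop
 endfacet
 facet normal -0.491 0.789 0.370
  outer loop
   vertex 1.9 3.7 1.9
   vertex 0.1 3.0 1.0
   vertex 1.8 2.7 3.9
  endloop
 endfacet
 facet normal 0.615 0.693 0.377
  outer loop
   vertex 1.9 3.7 1.9
   vertex 1.8 2.7 3.9
   vertex 3.5 1.9 2.6
  endloop
 endfacet
 facet normal -0.177 0.220 -0.959
  outer loop
   vertex 0.9 1.9 0.6
   vertex 0.2 0.9 0.5
   vertex 0.1 3.0 1.0
  endloop
 endfacet
 facet normal 0.089 0.037 -0.995
  outer loop
   vertex 0.9 1.9 0.6
   vertex 2.6 0.5 0.7
   vertex 0.2 0.9 0.5
  endloop
 endfacet
 facet normal 0.236 0.479 -0.845
  outer loop
   vertex 0.9 1.9 0.6
   vertex 0.1 3.0 1.0
   vertex 1.9 3.7 1.9
  endloop
 endfacet
 facet normal 0.376 0.396 -0.838
  outer loop
   vertex 0.9 1.9 0.6
   vertex 1.9 3.7 1.9
   vertex 2.6 0.5 0.7
  endloop
 endfacet
 facet normal -0.470 -0.709 0.526
  outer loop
   vertex 2.2 1.8 3.5
   vertex 1.3 2.1 3.1
   vertex 0.2 0.9 0.5
  endloop
 endfacet
 facet normal 0.571 -0.108 0.814
  outer loop
   vertex 2.2 1.8 3.5
   vertex 3.5 1.9 2.6
   vertex 1.8 2.7 3.9
  endloop
 endfacet
 facet normal -0.486 -0.526 0.698
  outer loop
   vertex 2.2 1.8 3.5
   vertex 1.8 2.7 3.9
   vertex 1.3 2.1 3.1
  endloop
 endfacet
 facet normal 0.794 0.244 -0.556
  outer loop
   vertex 3.3 0.5 1.7
   vertex 2.6 0.5 0.7
   vertex 3.5 1.9 2.6
  endloop
 endfacet
 facet normal 0.514 -0.514 0.686
  outer loop
   vertex 3.3 0.5 1.7
   vertex 3.5 1.9 2.6
   vertex 2.2 1.8 3.5
  endloop
 endfacet
 facet normal -0.173 -0.977 0.121
  outer loop
   vertex 3.3 0.5 1.7
   vertex 0.2 0.9 0.5
   vertex 2.6 0.5 0.7
  endloop
 endfacet
 facet normal -0.281 -0.851 0.443
  outer loop
   vertex 3.3 0.5 1.7
   vertex 2.2 1.8 3.5
   vertex 0.2 0.9 0.5
  endloop
 endfacet
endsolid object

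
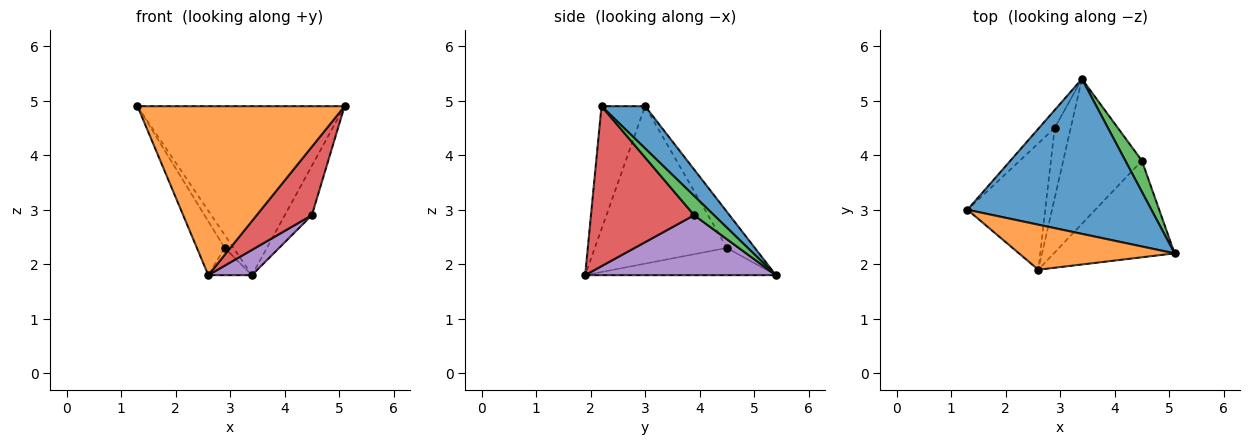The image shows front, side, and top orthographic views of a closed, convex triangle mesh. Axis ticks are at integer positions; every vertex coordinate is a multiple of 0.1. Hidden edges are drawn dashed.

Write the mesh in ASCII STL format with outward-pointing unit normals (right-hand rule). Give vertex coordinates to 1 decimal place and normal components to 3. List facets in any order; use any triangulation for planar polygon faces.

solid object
 facet normal 0.153 0.728 0.668
  outer loop
   vertex 3.4 5.4 1.8
   vertex 1.3 3.0 4.9
   vertex 5.1 2.2 4.9
  endloop
 endfacet
 facet normal -0.199 -0.947 0.252
  outer loop
   vertex 2.6 1.9 1.8
   vertex 5.1 2.2 4.9
   vertex 1.3 3.0 4.9
  endloop
 endfacet
 facet normal 0.527 0.719 0.453
  outer loop
   vertex 4.5 3.9 2.9
   vertex 3.4 5.4 1.8
   vertex 5.1 2.2 4.9
  endloop
 endfacet
 facet normal 0.734 -0.393 -0.554
  outer loop
   vertex 4.5 3.9 2.9
   vertex 5.1 2.2 4.9
   vertex 2.6 1.9 1.8
  endloop
 endfacet
 facet normal 0.601 -0.137 -0.788
  outer loop
   vertex 4.5 3.9 2.9
   vertex 2.6 1.9 1.8
   vertex 3.4 5.4 1.8
  endloop
 endfacet
 facet normal -0.881 0.277 -0.382
  outer loop
   vertex 2.9 4.5 2.3
   vertex 1.3 3.0 4.9
   vertex 3.4 5.4 1.8
  endloop
 endfacet
 facet normal -0.881 0.185 -0.435
  outer loop
   vertex 2.9 4.5 2.3
   vertex 2.6 1.9 1.8
   vertex 1.3 3.0 4.9
  endloop
 endfacet
 facet normal -0.846 0.193 -0.498
  outer loop
   vertex 2.9 4.5 2.3
   vertex 3.4 5.4 1.8
   vertex 2.6 1.9 1.8
  endloop
 endfacet
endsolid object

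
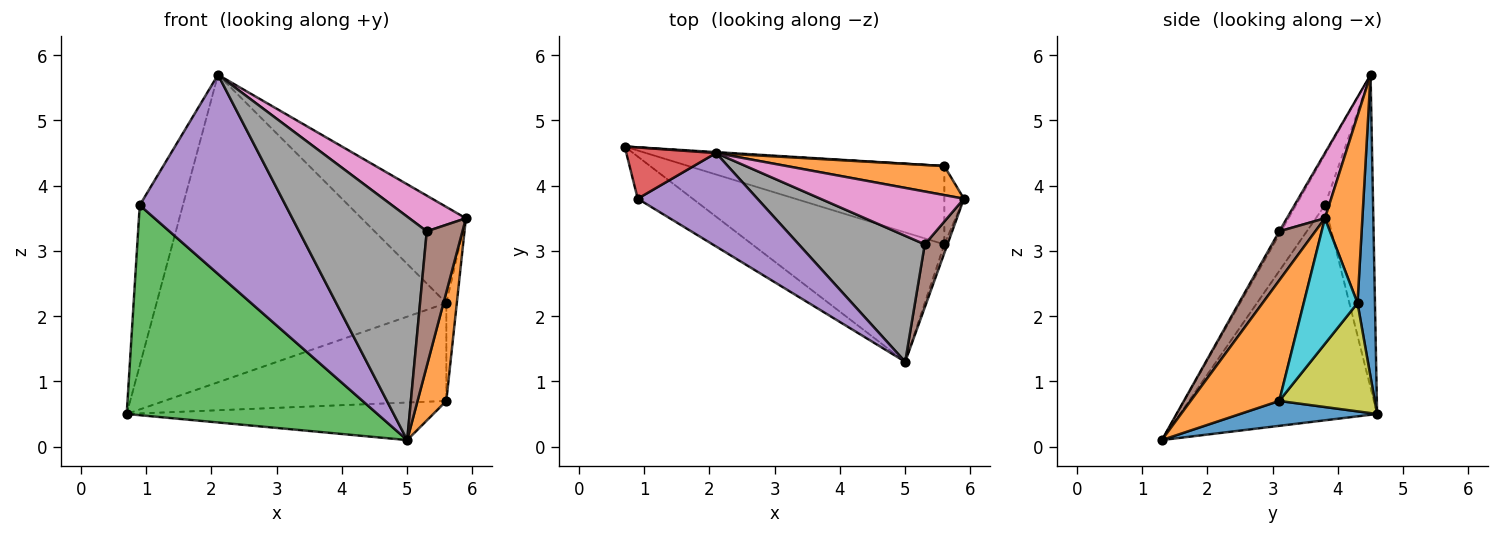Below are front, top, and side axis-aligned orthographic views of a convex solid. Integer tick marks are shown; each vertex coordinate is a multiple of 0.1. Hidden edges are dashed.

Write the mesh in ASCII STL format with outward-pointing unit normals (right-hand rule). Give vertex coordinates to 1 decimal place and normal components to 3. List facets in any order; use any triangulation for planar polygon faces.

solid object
 facet normal 0.124 0.276 -0.953
  outer loop
   vertex 5.6 3.1 0.7
   vertex 5.0 1.3 0.1
   vertex 0.7 4.6 0.5
  endloop
 endfacet
 facet normal 0.951 -0.309 -0.025
  outer loop
   vertex 5.6 3.1 0.7
   vertex 5.9 3.8 3.5
   vertex 5.0 1.3 0.1
  endloop
 endfacet
 facet normal -0.610 -0.777 -0.156
  outer loop
   vertex 0.9 3.8 3.7
   vertex 0.7 4.6 0.5
   vertex 5.0 1.3 0.1
  endloop
 endfacet
 facet normal -0.728 0.653 0.209
  outer loop
   vertex 0.9 3.8 3.7
   vertex 2.1 4.5 5.7
   vertex 0.7 4.6 0.5
  endloop
 endfacet
 facet normal -0.177 -0.891 0.418
  outer loop
   vertex 0.9 3.8 3.7
   vertex 5.0 1.3 0.1
   vertex 2.1 4.5 5.7
  endloop
 endfacet
 facet normal 0.675 -0.668 0.312
  outer loop
   vertex 5.3 3.1 3.3
   vertex 5.0 1.3 0.1
   vertex 5.9 3.8 3.5
  endloop
 endfacet
 facet normal 0.353 -0.524 0.776
  outer loop
   vertex 5.3 3.1 3.3
   vertex 5.9 3.8 3.5
   vertex 2.1 4.5 5.7
  endloop
 endfacet
 facet normal -0.013 -0.871 0.491
  outer loop
   vertex 5.3 3.1 3.3
   vertex 2.1 4.5 5.7
   vertex 5.0 1.3 0.1
  endloop
 endfacet
 facet normal 0.256 0.755 -0.604
  outer loop
   vertex 5.6 4.3 2.2
   vertex 5.6 3.1 0.7
   vertex 0.7 4.6 0.5
  endloop
 endfacet
 facet normal 0.970 0.189 -0.151
  outer loop
   vertex 5.6 4.3 2.2
   vertex 5.9 3.8 3.5
   vertex 5.6 3.1 0.7
  endloop
 endfacet
 facet normal 0.060 0.998 0.003
  outer loop
   vertex 5.6 4.3 2.2
   vertex 0.7 4.6 0.5
   vertex 2.1 4.5 5.7
  endloop
 endfacet
 facet normal 0.325 0.905 0.273
  outer loop
   vertex 5.6 4.3 2.2
   vertex 2.1 4.5 5.7
   vertex 5.9 3.8 3.5
  endloop
 endfacet
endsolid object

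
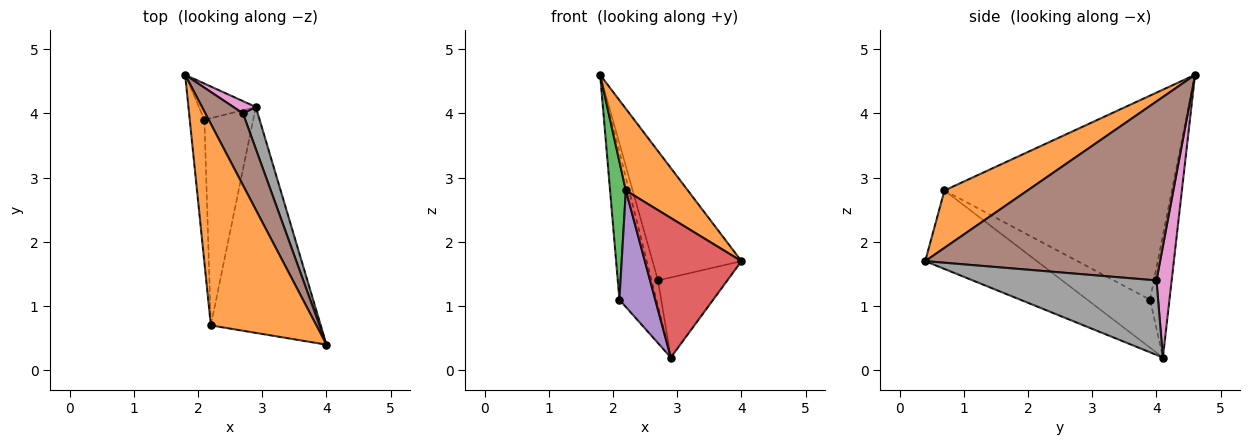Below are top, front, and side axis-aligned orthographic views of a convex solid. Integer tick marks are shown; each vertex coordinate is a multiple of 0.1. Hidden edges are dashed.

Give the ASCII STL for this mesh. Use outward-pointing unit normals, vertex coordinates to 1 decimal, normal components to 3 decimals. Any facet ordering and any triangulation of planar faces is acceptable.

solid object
 facet normal -0.455 0.865 -0.212
  outer loop
   vertex 2.1 3.9 1.1
   vertex 1.8 4.6 4.6
   vertex 2.9 4.1 0.2
  endloop
 endfacet
 facet normal 0.450 -0.336 0.828
  outer loop
   vertex 2.2 0.7 2.8
   vertex 4.0 0.4 1.7
   vertex 1.8 4.6 4.6
  endloop
 endfacet
 facet normal -0.995 -0.069 -0.071
  outer loop
   vertex 2.2 0.7 2.8
   vertex 1.8 4.6 4.6
   vertex 2.1 3.9 1.1
  endloop
 endfacet
 facet normal -0.519 -0.449 -0.727
  outer loop
   vertex 2.2 0.7 2.8
   vertex 2.9 4.1 0.2
   vertex 4.0 0.4 1.7
  endloop
 endfacet
 facet normal -0.651 -0.372 -0.662
  outer loop
   vertex 2.2 0.7 2.8
   vertex 2.1 3.9 1.1
   vertex 2.9 4.1 0.2
  endloop
 endfacet
 facet normal 0.918 0.347 0.193
  outer loop
   vertex 2.7 4.0 1.4
   vertex 1.8 4.6 4.6
   vertex 4.0 0.4 1.7
  endloop
 endfacet
 facet normal 0.905 0.383 0.183
  outer loop
   vertex 2.7 4.0 1.4
   vertex 2.9 4.1 0.2
   vertex 1.8 4.6 4.6
  endloop
 endfacet
 facet normal 0.920 0.347 0.182
  outer loop
   vertex 2.7 4.0 1.4
   vertex 4.0 0.4 1.7
   vertex 2.9 4.1 0.2
  endloop
 endfacet
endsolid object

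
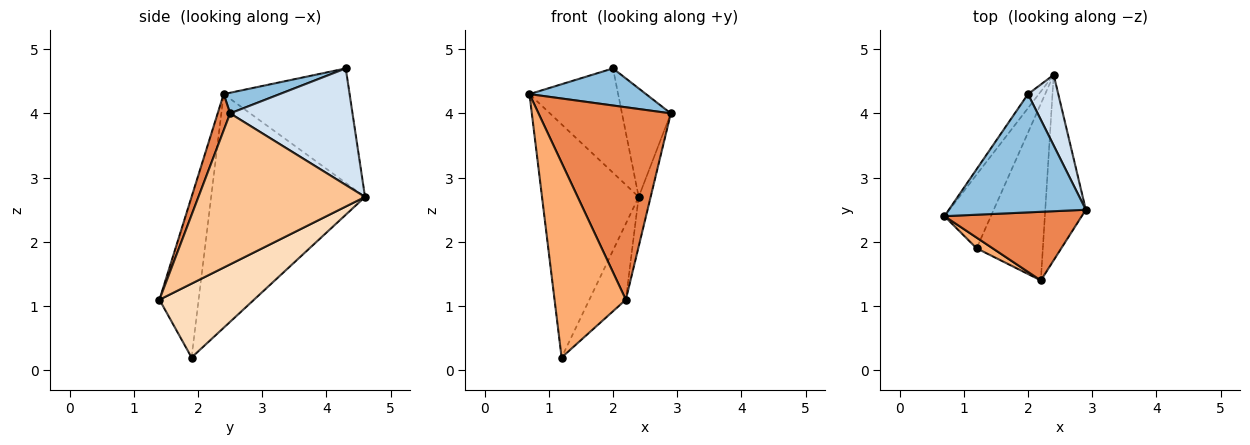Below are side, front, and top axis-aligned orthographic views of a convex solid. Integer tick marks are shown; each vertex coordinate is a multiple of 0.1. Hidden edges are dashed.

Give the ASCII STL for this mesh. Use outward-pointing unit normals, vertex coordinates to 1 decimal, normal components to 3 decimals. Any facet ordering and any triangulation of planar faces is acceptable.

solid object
 facet normal -0.835 0.525 -0.166
  outer loop
   vertex 1.2 1.9 0.2
   vertex 0.7 2.4 4.3
   vertex 2.4 4.6 2.7
  endloop
 endfacet
 facet normal 0.142 -0.296 0.944
  outer loop
   vertex 2.0 4.3 4.7
   vertex 0.7 2.4 4.3
   vertex 2.9 2.5 4.0
  endloop
 endfacet
 facet normal -0.815 0.574 -0.077
  outer loop
   vertex 2.0 4.3 4.7
   vertex 2.4 4.6 2.7
   vertex 0.7 2.4 4.3
  endloop
 endfacet
 facet normal 0.903 0.360 0.235
  outer loop
   vertex 2.0 4.3 4.7
   vertex 2.9 2.5 4.0
   vertex 2.4 4.6 2.7
  endloop
 endfacet
 facet normal 0.088 -0.938 0.335
  outer loop
   vertex 2.2 1.4 1.1
   vertex 2.9 2.5 4.0
   vertex 0.7 2.4 4.3
  endloop
 endfacet
 facet normal -0.481 -0.875 0.048
  outer loop
   vertex 2.2 1.4 1.1
   vertex 0.7 2.4 4.3
   vertex 1.2 1.9 0.2
  endloop
 endfacet
 facet normal 0.963 0.069 -0.259
  outer loop
   vertex 2.2 1.4 1.1
   vertex 2.4 4.6 2.7
   vertex 2.9 2.5 4.0
  endloop
 endfacet
 facet normal 0.716 0.276 -0.642
  outer loop
   vertex 2.2 1.4 1.1
   vertex 1.2 1.9 0.2
   vertex 2.4 4.6 2.7
  endloop
 endfacet
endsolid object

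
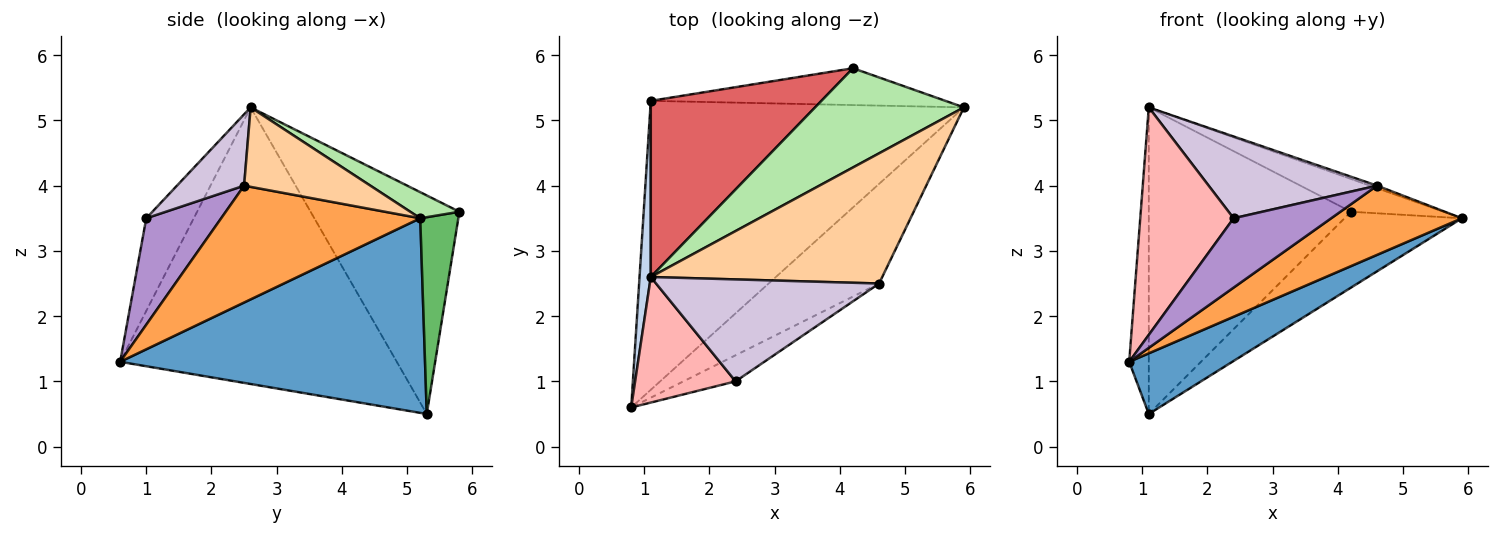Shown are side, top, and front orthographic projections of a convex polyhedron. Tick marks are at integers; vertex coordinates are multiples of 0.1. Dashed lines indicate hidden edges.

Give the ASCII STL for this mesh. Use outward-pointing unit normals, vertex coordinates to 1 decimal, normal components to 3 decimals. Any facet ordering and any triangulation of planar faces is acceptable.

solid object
 facet normal 0.519 -0.176 -0.836
  outer loop
   vertex 1.1 5.3 0.5
   vertex 5.9 5.2 3.5
   vertex 0.8 0.6 1.3
  endloop
 endfacet
 facet normal -0.997 0.071 0.041
  outer loop
   vertex 1.1 2.6 5.2
   vertex 1.1 5.3 0.5
   vertex 0.8 0.6 1.3
  endloop
 endfacet
 facet normal 0.656 -0.431 -0.620
  outer loop
   vertex 4.6 2.5 4.0
   vertex 0.8 0.6 1.3
   vertex 5.9 5.2 3.5
  endloop
 endfacet
 facet normal 0.325 0.019 0.946
  outer loop
   vertex 4.6 2.5 4.0
   vertex 5.9 5.2 3.5
   vertex 1.1 2.6 5.2
  endloop
 endfacet
 facet normal 0.280 0.864 -0.419
  outer loop
   vertex 4.2 5.8 3.6
   vertex 5.9 5.2 3.5
   vertex 1.1 5.3 0.5
  endloop
 endfacet
 facet normal 0.164 0.309 0.937
  outer loop
   vertex 4.2 5.8 3.6
   vertex 1.1 2.6 5.2
   vertex 5.9 5.2 3.5
  endloop
 endfacet
 facet normal -0.538 0.731 0.420
  outer loop
   vertex 4.2 5.8 3.6
   vertex 1.1 5.3 0.5
   vertex 1.1 2.6 5.2
  endloop
 endfacet
 facet normal -0.407 -0.800 0.441
  outer loop
   vertex 2.4 1.0 3.5
   vertex 1.1 2.6 5.2
   vertex 0.8 0.6 1.3
  endloop
 endfacet
 facet normal 0.583 -0.760 -0.286
  outer loop
   vertex 2.4 1.0 3.5
   vertex 0.8 0.6 1.3
   vertex 4.6 2.5 4.0
  endloop
 endfacet
 facet normal 0.242 -0.607 0.757
  outer loop
   vertex 2.4 1.0 3.5
   vertex 4.6 2.5 4.0
   vertex 1.1 2.6 5.2
  endloop
 endfacet
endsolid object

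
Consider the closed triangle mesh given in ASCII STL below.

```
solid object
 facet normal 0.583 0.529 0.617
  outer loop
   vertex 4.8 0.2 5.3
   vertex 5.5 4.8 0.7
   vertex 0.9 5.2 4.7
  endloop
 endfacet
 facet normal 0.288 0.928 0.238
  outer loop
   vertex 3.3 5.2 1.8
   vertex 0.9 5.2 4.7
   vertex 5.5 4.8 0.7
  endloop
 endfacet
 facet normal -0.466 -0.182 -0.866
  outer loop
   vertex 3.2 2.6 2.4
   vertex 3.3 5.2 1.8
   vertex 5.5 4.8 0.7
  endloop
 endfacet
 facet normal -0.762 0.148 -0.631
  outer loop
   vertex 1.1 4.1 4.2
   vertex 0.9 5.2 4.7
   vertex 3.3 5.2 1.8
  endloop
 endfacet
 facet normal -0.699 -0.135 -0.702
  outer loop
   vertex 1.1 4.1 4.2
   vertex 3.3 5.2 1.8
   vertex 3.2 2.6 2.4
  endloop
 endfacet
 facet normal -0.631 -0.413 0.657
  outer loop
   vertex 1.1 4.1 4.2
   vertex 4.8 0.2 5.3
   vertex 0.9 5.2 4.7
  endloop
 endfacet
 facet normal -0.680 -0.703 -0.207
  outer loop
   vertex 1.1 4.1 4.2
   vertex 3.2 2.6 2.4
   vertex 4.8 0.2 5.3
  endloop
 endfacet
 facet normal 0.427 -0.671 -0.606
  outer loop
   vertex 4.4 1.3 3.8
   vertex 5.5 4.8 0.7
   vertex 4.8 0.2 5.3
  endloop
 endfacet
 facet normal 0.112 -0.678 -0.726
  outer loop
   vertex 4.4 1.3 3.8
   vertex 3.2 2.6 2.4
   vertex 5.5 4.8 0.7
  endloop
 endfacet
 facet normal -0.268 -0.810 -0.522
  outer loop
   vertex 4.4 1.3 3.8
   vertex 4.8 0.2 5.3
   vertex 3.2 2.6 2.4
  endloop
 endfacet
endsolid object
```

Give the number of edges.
15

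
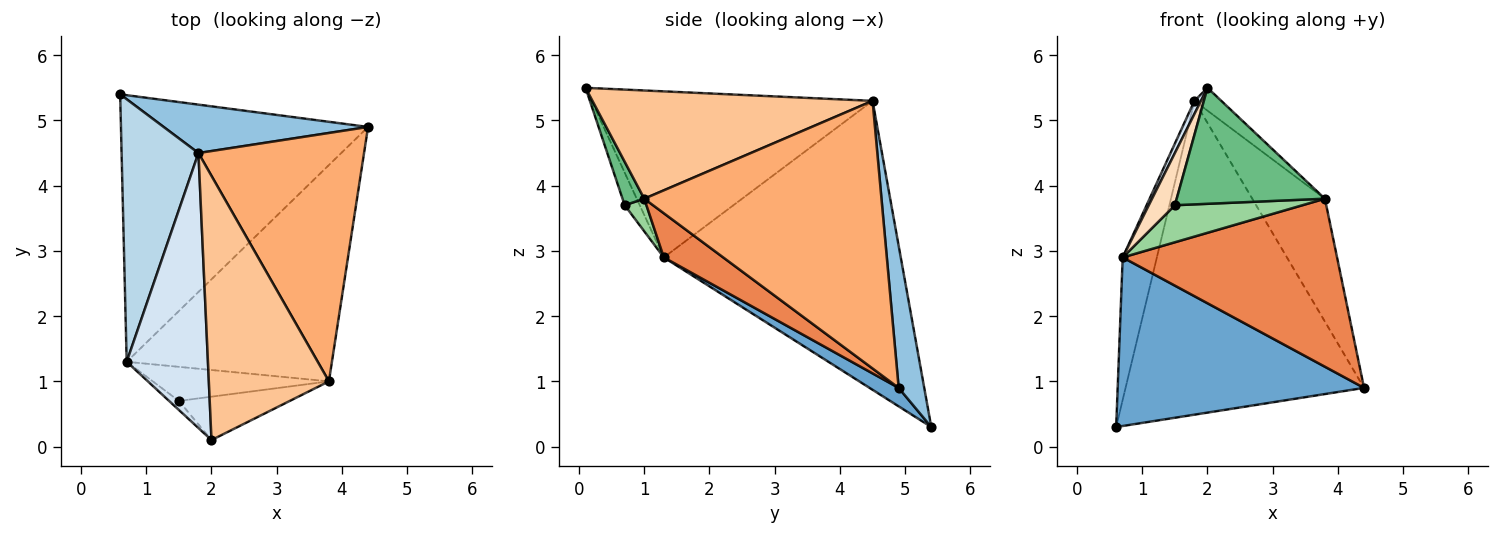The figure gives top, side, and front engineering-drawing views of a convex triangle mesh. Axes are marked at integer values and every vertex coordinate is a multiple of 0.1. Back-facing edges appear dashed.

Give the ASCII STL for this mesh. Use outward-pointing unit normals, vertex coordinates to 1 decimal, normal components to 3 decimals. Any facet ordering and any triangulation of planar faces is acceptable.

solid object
 facet normal 0.063 -0.533 -0.844
  outer loop
   vertex 0.7 1.3 2.9
   vertex 0.6 5.4 0.3
   vertex 4.4 4.9 0.9
  endloop
 endfacet
 facet normal 0.105 0.983 0.152
  outer loop
   vertex 1.8 4.5 5.3
   vertex 4.4 4.9 0.9
   vertex 0.6 5.4 0.3
  endloop
 endfacet
 facet normal -0.957 0.138 0.255
  outer loop
   vertex 1.8 4.5 5.3
   vertex 0.6 5.4 0.3
   vertex 0.7 1.3 2.9
  endloop
 endfacet
 facet normal -0.898 -0.021 0.439
  outer loop
   vertex 1.8 4.5 5.3
   vertex 0.7 1.3 2.9
   vertex 2.0 0.1 5.5
  endloop
 endfacet
 facet normal 0.168 -0.605 -0.779
  outer loop
   vertex 3.8 1.0 3.8
   vertex 0.7 1.3 2.9
   vertex 4.4 4.9 0.9
  endloop
 endfacet
 facet normal 0.823 0.252 0.509
  outer loop
   vertex 3.8 1.0 3.8
   vertex 4.4 4.9 0.9
   vertex 1.8 4.5 5.3
  endloop
 endfacet
 facet normal 0.668 0.064 0.741
  outer loop
   vertex 3.8 1.0 3.8
   vertex 1.8 4.5 5.3
   vertex 2.0 0.1 5.5
  endloop
 endfacet
 facet normal -0.494 -0.857 -0.148
  outer loop
   vertex 1.5 0.7 3.7
   vertex 2.0 0.1 5.5
   vertex 0.7 1.3 2.9
  endloop
 endfacet
 facet normal 0.136 -0.928 -0.347
  outer loop
   vertex 1.5 0.7 3.7
   vertex 3.8 1.0 3.8
   vertex 2.0 0.1 5.5
  endloop
 endfacet
 facet normal 0.124 -0.730 -0.672
  outer loop
   vertex 1.5 0.7 3.7
   vertex 0.7 1.3 2.9
   vertex 3.8 1.0 3.8
  endloop
 endfacet
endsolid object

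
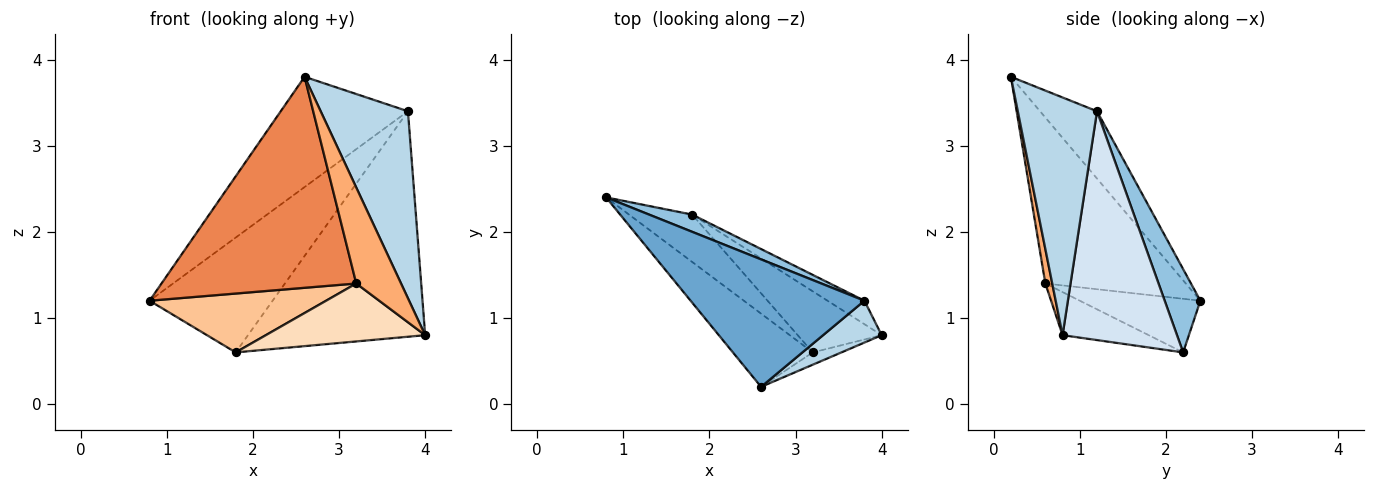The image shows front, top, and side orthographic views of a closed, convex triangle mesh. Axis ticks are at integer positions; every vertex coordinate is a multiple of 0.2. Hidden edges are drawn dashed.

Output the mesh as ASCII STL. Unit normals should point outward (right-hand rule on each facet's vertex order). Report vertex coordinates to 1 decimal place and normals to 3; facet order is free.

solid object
 facet normal -0.281 0.628 0.726
  outer loop
   vertex 3.8 1.2 3.4
   vertex 0.8 2.4 1.2
   vertex 2.6 0.2 3.8
  endloop
 endfacet
 facet normal 0.276 0.951 0.143
  outer loop
   vertex 3.8 1.2 3.4
   vertex 1.8 2.2 0.6
   vertex 0.8 2.4 1.2
  endloop
 endfacet
 facet normal 0.663 -0.730 0.163
  outer loop
   vertex 3.8 1.2 3.4
   vertex 2.6 0.2 3.8
   vertex 4.0 0.8 0.8
  endloop
 endfacet
 facet normal 0.540 0.837 -0.087
  outer loop
   vertex 3.8 1.2 3.4
   vertex 4.0 0.8 0.8
   vertex 1.8 2.2 0.6
  endloop
 endfacet
 facet normal -0.563 -0.781 -0.271
  outer loop
   vertex 3.2 0.6 1.4
   vertex 2.6 0.2 3.8
   vertex 0.8 2.4 1.2
  endloop
 endfacet
 facet normal 0.151 -0.981 -0.126
  outer loop
   vertex 3.2 0.6 1.4
   vertex 4.0 0.8 0.8
   vertex 2.6 0.2 3.8
  endloop
 endfacet
 facet normal -0.470 -0.688 -0.554
  outer loop
   vertex 3.2 0.6 1.4
   vertex 0.8 2.4 1.2
   vertex 1.8 2.2 0.6
  endloop
 endfacet
 facet normal -0.349 -0.645 -0.680
  outer loop
   vertex 3.2 0.6 1.4
   vertex 1.8 2.2 0.6
   vertex 4.0 0.8 0.8
  endloop
 endfacet
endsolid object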